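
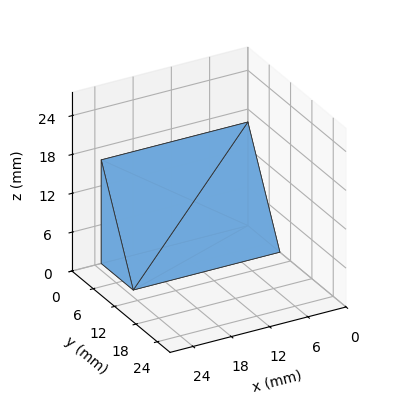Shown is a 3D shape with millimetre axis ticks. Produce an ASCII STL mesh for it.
Reading the render: the shape is a wedge (ramp): 23 × 9 mm base, rising to 16 mm along the y=0 edge and sloping linearly to z=0 at y=9 (dimensions read to the nearest mm from the axis ticks). For the STL, each face is triangulated and given an outward normal.

solid part
  facet normal 0.0000 0.0000 -1.0000
    outer loop
      vertex 23.0 9.0 0.0
      vertex 23.0 0.0 0.0
      vertex 0.0 0.0 0.0
    endloop
  endfacet
  facet normal 0.0000 0.0000 -1.0000
    outer loop
      vertex 0.0 9.0 0.0
      vertex 23.0 9.0 0.0
      vertex 0.0 0.0 0.0
    endloop
  endfacet
  facet normal 0.0000 -1.0000 0.0000
    outer loop
      vertex 0.0 0.0 0.0
      vertex 23.0 0.0 0.0
      vertex 23.0 0.0 16.0
    endloop
  endfacet
  facet normal 0.0000 -1.0000 0.0000
    outer loop
      vertex 0.0 0.0 0.0
      vertex 23.0 0.0 16.0
      vertex 0.0 0.0 16.0
    endloop
  endfacet
  facet normal 0.0000 0.8716 0.4903
    outer loop
      vertex 0.0 0.0 16.0
      vertex 23.0 0.0 16.0
      vertex 23.0 9.0 0.0
    endloop
  endfacet
  facet normal 0.0000 0.8716 0.4903
    outer loop
      vertex 0.0 0.0 16.0
      vertex 23.0 9.0 0.0
      vertex 0.0 9.0 0.0
    endloop
  endfacet
  facet normal -1.0000 0.0000 0.0000
    outer loop
      vertex 0.0 0.0 16.0
      vertex 0.0 9.0 0.0
      vertex 0.0 0.0 0.0
    endloop
  endfacet
  facet normal 1.0000 0.0000 0.0000
    outer loop
      vertex 23.0 0.0 0.0
      vertex 23.0 9.0 0.0
      vertex 23.0 0.0 16.0
    endloop
  endfacet
endsolid part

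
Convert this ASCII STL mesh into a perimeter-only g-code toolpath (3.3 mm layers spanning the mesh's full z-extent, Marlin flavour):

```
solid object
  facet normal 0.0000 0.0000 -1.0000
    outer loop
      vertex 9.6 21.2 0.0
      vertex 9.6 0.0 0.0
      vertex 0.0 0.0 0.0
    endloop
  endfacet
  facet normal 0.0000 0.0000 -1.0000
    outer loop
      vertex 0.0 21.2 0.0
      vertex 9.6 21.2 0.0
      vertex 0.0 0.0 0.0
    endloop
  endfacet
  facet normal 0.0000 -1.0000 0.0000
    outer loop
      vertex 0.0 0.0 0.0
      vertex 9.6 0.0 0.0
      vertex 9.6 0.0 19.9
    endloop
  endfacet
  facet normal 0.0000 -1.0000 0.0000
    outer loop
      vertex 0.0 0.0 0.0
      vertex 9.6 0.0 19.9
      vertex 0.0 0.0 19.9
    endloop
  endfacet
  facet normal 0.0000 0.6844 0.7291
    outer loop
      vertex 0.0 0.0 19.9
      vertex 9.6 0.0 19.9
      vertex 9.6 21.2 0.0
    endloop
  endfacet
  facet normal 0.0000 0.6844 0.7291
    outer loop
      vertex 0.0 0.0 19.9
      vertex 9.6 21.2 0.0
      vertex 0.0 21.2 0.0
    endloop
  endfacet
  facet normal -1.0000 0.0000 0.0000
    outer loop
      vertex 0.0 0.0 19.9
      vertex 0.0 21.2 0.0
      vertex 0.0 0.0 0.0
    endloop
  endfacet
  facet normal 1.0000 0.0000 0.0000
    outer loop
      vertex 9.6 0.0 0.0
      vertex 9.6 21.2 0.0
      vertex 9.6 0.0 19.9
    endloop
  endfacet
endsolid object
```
; perimeter-only toolpath
G21 ; units = mm
G90 ; absolute positioning
G28 ; home
; layer 1
G0 Z3.3
G0 X0.0 Y0.0
G1 X9.6 Y0.0
G1 X9.6 Y17.7
G1 X0.0 Y17.7
G1 X0.0 Y0.0
; layer 2
G0 Z6.6
G0 X0.0 Y0.0
G1 X9.6 Y0.0
G1 X9.6 Y14.1
G1 X0.0 Y14.1
G1 X0.0 Y0.0
; layer 3
G0 Z9.9
G0 X0.0 Y0.0
G1 X9.6 Y0.0
G1 X9.6 Y10.6
G1 X0.0 Y10.6
G1 X0.0 Y0.0
; layer 4
G0 Z13.3
G0 X0.0 Y0.0
G1 X9.6 Y0.0
G1 X9.6 Y7.1
G1 X0.0 Y7.1
G1 X0.0 Y0.0
; layer 5
G0 Z16.6
G0 X0.0 Y0.0
G1 X9.6 Y0.0
G1 X9.6 Y3.5
G1 X0.0 Y3.5
G1 X0.0 Y0.0
M2 ; end

The solid is a wedge (ramp): 9.6 × 21.2 mm base, rising to 19.9 mm along the y=0 edge and sloping linearly to z=0 at y=21.2. Slicing at Δz = 3.3 mm — 6 equal slices spanning the solid's height, so layer i sits at z = i·h/6 — gives 5 non-empty perimeters. Each is a 4-segment closed polygon; G0 lifts to the layer z and rapids to the start vertex, then G1 traces the edges. The cross-section shrinks linearly with z (the slice at the apex is degenerate and omitted).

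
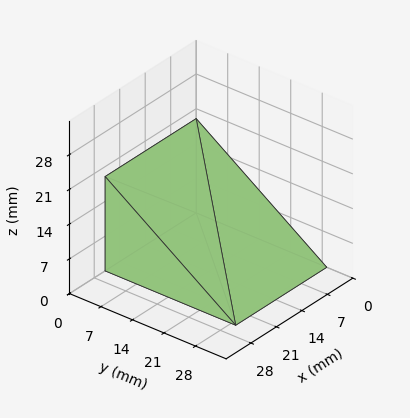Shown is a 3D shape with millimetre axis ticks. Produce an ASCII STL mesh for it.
Reading the render: the shape is a wedge (ramp): 25 × 29 mm base, rising to 19 mm along the y=0 edge and sloping linearly to z=0 at y=29 (dimensions read to the nearest mm from the axis ticks). For the STL, each face is triangulated and given an outward normal.

solid part
  facet normal 0.0000 0.0000 -1.0000
    outer loop
      vertex 25.000 29.000 0.000
      vertex 25.000 0.000 0.000
      vertex 0.000 0.000 0.000
    endloop
  endfacet
  facet normal 0.0000 0.0000 -1.0000
    outer loop
      vertex 0.000 29.000 0.000
      vertex 25.000 29.000 0.000
      vertex 0.000 0.000 0.000
    endloop
  endfacet
  facet normal 0.0000 -1.0000 0.0000
    outer loop
      vertex 0.000 0.000 0.000
      vertex 25.000 0.000 0.000
      vertex 25.000 0.000 19.000
    endloop
  endfacet
  facet normal 0.0000 -1.0000 0.0000
    outer loop
      vertex 0.000 0.000 0.000
      vertex 25.000 0.000 19.000
      vertex 0.000 0.000 19.000
    endloop
  endfacet
  facet normal 0.0000 0.5480 0.8365
    outer loop
      vertex 0.000 0.000 19.000
      vertex 25.000 0.000 19.000
      vertex 25.000 29.000 0.000
    endloop
  endfacet
  facet normal 0.0000 0.5480 0.8365
    outer loop
      vertex 0.000 0.000 19.000
      vertex 25.000 29.000 0.000
      vertex 0.000 29.000 0.000
    endloop
  endfacet
  facet normal -1.0000 0.0000 0.0000
    outer loop
      vertex 0.000 0.000 19.000
      vertex 0.000 29.000 0.000
      vertex 0.000 0.000 0.000
    endloop
  endfacet
  facet normal 1.0000 0.0000 0.0000
    outer loop
      vertex 25.000 0.000 0.000
      vertex 25.000 29.000 0.000
      vertex 25.000 0.000 19.000
    endloop
  endfacet
endsolid part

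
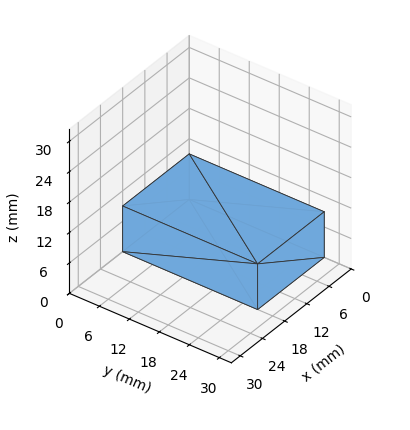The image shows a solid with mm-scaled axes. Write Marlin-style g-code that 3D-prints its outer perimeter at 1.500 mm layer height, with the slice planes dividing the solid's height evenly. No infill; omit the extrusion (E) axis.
Reading the render: the shape is a rectangular box, roughly 18 × 27 mm footprint and 9 mm tall (dimensions read to the nearest mm from the axis ticks). For the g-code, the solid's height is divided into equal slices at the stated Δz and each level perimeter traced with G1 moves after a G0 lift.

; perimeter-only toolpath
G21 ; units = mm
G90 ; absolute positioning
G28 ; home
; layer 1
G0 Z1.500
G0 X0.000 Y0.000
G1 X18.000 Y0.000
G1 X18.000 Y27.000
G1 X0.000 Y27.000
G1 X0.000 Y0.000
; layer 2
G0 Z3.000
G0 X0.000 Y0.000
G1 X18.000 Y0.000
G1 X18.000 Y27.000
G1 X0.000 Y27.000
G1 X0.000 Y0.000
; layer 3
G0 Z4.500
G0 X0.000 Y0.000
G1 X18.000 Y0.000
G1 X18.000 Y27.000
G1 X0.000 Y27.000
G1 X0.000 Y0.000
; layer 4
G0 Z6.000
G0 X0.000 Y0.000
G1 X18.000 Y0.000
G1 X18.000 Y27.000
G1 X0.000 Y27.000
G1 X0.000 Y0.000
; layer 5
G0 Z7.500
G0 X0.000 Y0.000
G1 X18.000 Y0.000
G1 X18.000 Y27.000
G1 X0.000 Y27.000
G1 X0.000 Y0.000
; layer 6
G0 Z9.000
G0 X0.000 Y0.000
G1 X18.000 Y0.000
G1 X18.000 Y27.000
G1 X0.000 Y27.000
G1 X0.000 Y0.000
M2 ; end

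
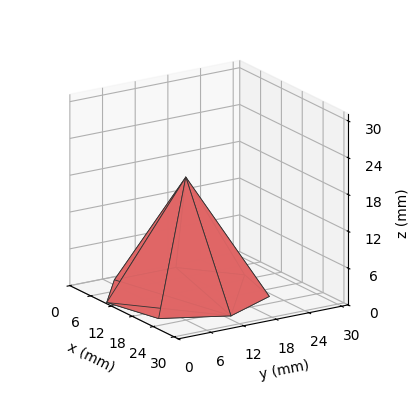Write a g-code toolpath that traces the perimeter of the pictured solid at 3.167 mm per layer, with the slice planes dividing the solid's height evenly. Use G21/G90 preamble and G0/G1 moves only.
Reading the render: the shape is a regular 7-sided pyramid, base circumscribed radius ≈ 13 mm, apex at z ≈ 19 mm (dimensions read to the nearest mm from the axis ticks). For the g-code, the solid's height is divided into equal slices at the stated Δz and each level perimeter traced with G1 moves after a G0 lift.

; perimeter-only toolpath
G21 ; units = mm
G90 ; absolute positioning
G28 ; home
; layer 1
G0 Z3.167
G0 X23.833 Y13.000
G1 X19.754 Y21.470
G1 X10.589 Y23.562
G1 X3.239 Y17.700
G1 X3.239 Y8.300
G1 X10.589 Y2.438
G1 X19.754 Y4.530
G1 X23.833 Y13.000
; layer 2
G0 Z6.333
G0 X21.667 Y13.000
G1 X18.403 Y19.776
G1 X11.071 Y21.449
G1 X5.191 Y16.760
G1 X5.191 Y9.240
G1 X11.071 Y4.551
G1 X18.403 Y6.224
G1 X21.667 Y13.000
; layer 3
G0 Z9.500
G0 X19.500 Y13.000
G1 X17.053 Y18.082
G1 X11.553 Y19.337
G1 X7.143 Y15.820
G1 X7.143 Y10.180
G1 X11.553 Y6.663
G1 X17.053 Y7.918
G1 X19.500 Y13.000
; layer 4
G0 Z12.667
G0 X17.333 Y13.000
G1 X15.702 Y16.388
G1 X12.036 Y17.225
G1 X9.096 Y14.880
G1 X9.096 Y11.120
G1 X12.036 Y8.775
G1 X15.702 Y9.612
G1 X17.333 Y13.000
; layer 5
G0 Z15.833
G0 X15.167 Y13.000
G1 X14.351 Y14.694
G1 X12.518 Y15.112
G1 X11.048 Y13.940
G1 X11.048 Y12.060
G1 X12.518 Y10.888
G1 X14.351 Y11.306
G1 X15.167 Y13.000
M2 ; end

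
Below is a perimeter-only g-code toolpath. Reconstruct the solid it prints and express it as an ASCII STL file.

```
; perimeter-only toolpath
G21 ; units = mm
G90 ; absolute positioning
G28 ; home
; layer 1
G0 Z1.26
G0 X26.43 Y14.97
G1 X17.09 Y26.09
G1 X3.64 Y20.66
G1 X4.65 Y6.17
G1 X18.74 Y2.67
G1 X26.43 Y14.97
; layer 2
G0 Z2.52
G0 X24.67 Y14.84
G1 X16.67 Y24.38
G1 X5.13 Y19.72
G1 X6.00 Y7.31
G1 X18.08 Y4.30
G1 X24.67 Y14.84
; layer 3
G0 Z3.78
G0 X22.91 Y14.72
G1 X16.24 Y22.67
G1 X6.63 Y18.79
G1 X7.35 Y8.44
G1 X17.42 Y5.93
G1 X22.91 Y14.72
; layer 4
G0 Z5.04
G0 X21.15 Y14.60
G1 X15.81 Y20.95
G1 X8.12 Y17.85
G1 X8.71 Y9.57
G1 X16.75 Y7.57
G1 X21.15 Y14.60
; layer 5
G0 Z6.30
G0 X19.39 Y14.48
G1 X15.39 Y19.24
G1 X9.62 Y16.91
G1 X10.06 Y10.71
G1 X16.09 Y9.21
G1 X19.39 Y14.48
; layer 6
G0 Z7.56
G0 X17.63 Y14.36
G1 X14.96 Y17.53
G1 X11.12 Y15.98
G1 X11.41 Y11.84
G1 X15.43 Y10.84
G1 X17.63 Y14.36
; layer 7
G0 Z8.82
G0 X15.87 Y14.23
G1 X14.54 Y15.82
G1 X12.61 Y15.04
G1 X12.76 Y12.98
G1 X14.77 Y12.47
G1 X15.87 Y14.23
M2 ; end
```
solid part
  facet normal 0.0000 0.0000 -1.0000
    outer loop
      vertex 2.14 21.59 0.00
      vertex 17.52 27.80 0.00
      vertex 28.19 15.09 0.00
    endloop
  endfacet
  facet normal 0.0000 0.0000 -1.0000
    outer loop
      vertex 3.30 5.04 0.00
      vertex 2.14 21.59 0.00
      vertex 28.19 15.09 0.00
    endloop
  endfacet
  facet normal 0.0000 0.0000 -1.0000
    outer loop
      vertex 19.40 1.03 0.00
      vertex 3.30 5.04 0.00
      vertex 28.19 15.09 0.00
    endloop
  endfacet
  facet normal 0.5070 0.4256 0.7495
    outer loop
      vertex 28.19 15.09 0.00
      vertex 17.52 27.80 0.00
      vertex 14.11 14.11 10.08
    endloop
  endfacet
  facet normal -0.2478 0.6137 0.7497
    outer loop
      vertex 17.52 27.80 0.00
      vertex 2.14 21.59 0.00
      vertex 14.11 14.11 10.08
    endloop
  endfacet
  facet normal -0.6602 -0.0463 0.7497
    outer loop
      vertex 2.14 21.59 0.00
      vertex 3.30 5.04 0.00
      vertex 14.11 14.11 10.08
    endloop
  endfacet
  facet normal -0.1600 -0.6423 0.7495
    outer loop
      vertex 3.30 5.04 0.00
      vertex 19.40 1.03 0.00
      vertex 14.11 14.11 10.08
    endloop
  endfacet
  facet normal 0.5611 -0.3508 0.7497
    outer loop
      vertex 19.40 1.03 0.00
      vertex 28.19 15.09 0.00
      vertex 14.11 14.11 10.08
    endloop
  endfacet
endsolid part

The G0 Z moves step by Δz≈1.26 mm. The G1 loops shrink linearly with z, so the solid tapers from its base footprint up to z≈10.1. Closing with a flat bottom cap and the tapered top and triangulating gives 8 facets — a regular 5-sided pyramid, base circumscribed radius ≈ 14.1 mm, apex at z ≈ 10.1 mm.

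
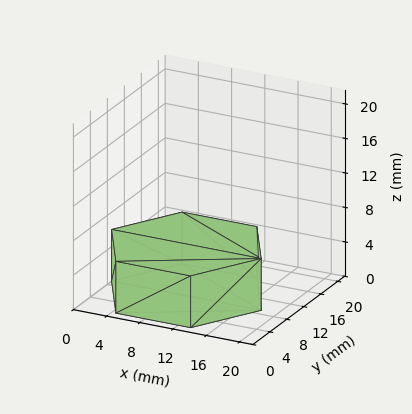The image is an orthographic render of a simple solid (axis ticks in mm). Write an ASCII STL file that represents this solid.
Reading the render: the shape is a regular 6-sided prism (a cylinder approximated with 6 flat sides), circumscribed radius ≈ 9 mm, height ≈ 6 mm (dimensions read to the nearest mm from the axis ticks). For the STL, each face is triangulated and given an outward normal.

solid part
  facet normal 0.0000 0.0000 -1.0000
    outer loop
      vertex 4.500 16.794 0.000
      vertex 13.500 16.794 0.000
      vertex 18.000 9.000 0.000
    endloop
  endfacet
  facet normal 0.0000 0.0000 -1.0000
    outer loop
      vertex 0.000 9.000 0.000
      vertex 4.500 16.794 0.000
      vertex 18.000 9.000 0.000
    endloop
  endfacet
  facet normal 0.0000 0.0000 -1.0000
    outer loop
      vertex 4.500 1.206 0.000
      vertex 0.000 9.000 0.000
      vertex 18.000 9.000 0.000
    endloop
  endfacet
  facet normal 0.0000 0.0000 -1.0000
    outer loop
      vertex 13.500 1.206 0.000
      vertex 4.500 1.206 0.000
      vertex 18.000 9.000 0.000
    endloop
  endfacet
  facet normal 0.0000 0.0000 1.0000
    outer loop
      vertex 18.000 9.000 6.000
      vertex 13.500 16.794 6.000
      vertex 4.500 16.794 6.000
    endloop
  endfacet
  facet normal 0.0000 0.0000 1.0000
    outer loop
      vertex 18.000 9.000 6.000
      vertex 4.500 16.794 6.000
      vertex 0.000 9.000 6.000
    endloop
  endfacet
  facet normal 0.0000 0.0000 1.0000
    outer loop
      vertex 18.000 9.000 6.000
      vertex 0.000 9.000 6.000
      vertex 4.500 1.206 6.000
    endloop
  endfacet
  facet normal 0.0000 0.0000 1.0000
    outer loop
      vertex 18.000 9.000 6.000
      vertex 4.500 1.206 6.000
      vertex 13.500 1.206 6.000
    endloop
  endfacet
  facet normal 0.8660 0.5000 0.0000
    outer loop
      vertex 18.000 9.000 0.000
      vertex 13.500 16.794 0.000
      vertex 13.500 16.794 6.000
    endloop
  endfacet
  facet normal 0.8660 0.5000 0.0000
    outer loop
      vertex 18.000 9.000 0.000
      vertex 13.500 16.794 6.000
      vertex 18.000 9.000 6.000
    endloop
  endfacet
  facet normal 0.0000 1.0000 0.0000
    outer loop
      vertex 13.500 16.794 0.000
      vertex 4.500 16.794 0.000
      vertex 4.500 16.794 6.000
    endloop
  endfacet
  facet normal 0.0000 1.0000 0.0000
    outer loop
      vertex 13.500 16.794 0.000
      vertex 4.500 16.794 6.000
      vertex 13.500 16.794 6.000
    endloop
  endfacet
  facet normal -0.8660 0.5000 0.0000
    outer loop
      vertex 4.500 16.794 0.000
      vertex 0.000 9.000 0.000
      vertex 0.000 9.000 6.000
    endloop
  endfacet
  facet normal -0.8660 0.5000 0.0000
    outer loop
      vertex 4.500 16.794 0.000
      vertex 0.000 9.000 6.000
      vertex 4.500 16.794 6.000
    endloop
  endfacet
  facet normal -0.8660 -0.5000 0.0000
    outer loop
      vertex 0.000 9.000 0.000
      vertex 4.500 1.206 0.000
      vertex 4.500 1.206 6.000
    endloop
  endfacet
  facet normal -0.8660 -0.5000 0.0000
    outer loop
      vertex 0.000 9.000 0.000
      vertex 4.500 1.206 6.000
      vertex 0.000 9.000 6.000
    endloop
  endfacet
  facet normal 0.0000 -1.0000 0.0000
    outer loop
      vertex 4.500 1.206 0.000
      vertex 13.500 1.206 0.000
      vertex 13.500 1.206 6.000
    endloop
  endfacet
  facet normal 0.0000 -1.0000 0.0000
    outer loop
      vertex 4.500 1.206 0.000
      vertex 13.500 1.206 6.000
      vertex 4.500 1.206 6.000
    endloop
  endfacet
  facet normal 0.8660 -0.5000 0.0000
    outer loop
      vertex 13.500 1.206 0.000
      vertex 18.000 9.000 0.000
      vertex 18.000 9.000 6.000
    endloop
  endfacet
  facet normal 0.8660 -0.5000 0.0000
    outer loop
      vertex 13.500 1.206 0.000
      vertex 18.000 9.000 6.000
      vertex 13.500 1.206 6.000
    endloop
  endfacet
endsolid part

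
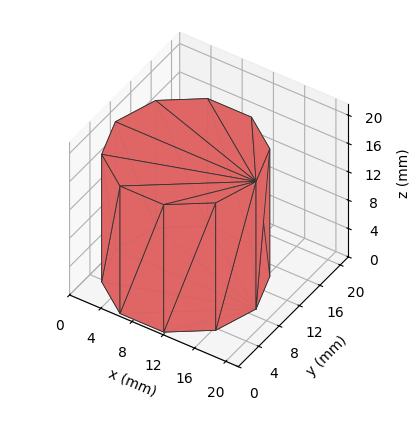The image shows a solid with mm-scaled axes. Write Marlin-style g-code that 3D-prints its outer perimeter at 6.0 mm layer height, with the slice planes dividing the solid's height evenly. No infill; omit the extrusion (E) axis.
Reading the render: the shape is a regular 10-sided prism (a cylinder approximated with 10 flat sides), circumscribed radius ≈ 9 mm, height ≈ 18 mm (dimensions read to the nearest mm from the axis ticks). For the g-code, the solid's height is divided into equal slices at the stated Δz and each level perimeter traced with G1 moves after a G0 lift.

; perimeter-only toolpath
G21 ; units = mm
G90 ; absolute positioning
G28 ; home
; layer 1
G0 Z6.0
G0 X18.0 Y9.0
G1 X16.3 Y14.3
G1 X11.8 Y17.6
G1 X6.2 Y17.6
G1 X1.7 Y14.3
G1 X0.0 Y9.0
G1 X1.7 Y3.7
G1 X6.2 Y0.4
G1 X11.8 Y0.4
G1 X16.3 Y3.7
G1 X18.0 Y9.0
; layer 2
G0 Z12.0
G0 X18.0 Y9.0
G1 X16.3 Y14.3
G1 X11.8 Y17.6
G1 X6.2 Y17.6
G1 X1.7 Y14.3
G1 X0.0 Y9.0
G1 X1.7 Y3.7
G1 X6.2 Y0.4
G1 X11.8 Y0.4
G1 X16.3 Y3.7
G1 X18.0 Y9.0
; layer 3
G0 Z18.0
G0 X18.0 Y9.0
G1 X16.3 Y14.3
G1 X11.8 Y17.6
G1 X6.2 Y17.6
G1 X1.7 Y14.3
G1 X0.0 Y9.0
G1 X1.7 Y3.7
G1 X6.2 Y0.4
G1 X11.8 Y0.4
G1 X16.3 Y3.7
G1 X18.0 Y9.0
M2 ; end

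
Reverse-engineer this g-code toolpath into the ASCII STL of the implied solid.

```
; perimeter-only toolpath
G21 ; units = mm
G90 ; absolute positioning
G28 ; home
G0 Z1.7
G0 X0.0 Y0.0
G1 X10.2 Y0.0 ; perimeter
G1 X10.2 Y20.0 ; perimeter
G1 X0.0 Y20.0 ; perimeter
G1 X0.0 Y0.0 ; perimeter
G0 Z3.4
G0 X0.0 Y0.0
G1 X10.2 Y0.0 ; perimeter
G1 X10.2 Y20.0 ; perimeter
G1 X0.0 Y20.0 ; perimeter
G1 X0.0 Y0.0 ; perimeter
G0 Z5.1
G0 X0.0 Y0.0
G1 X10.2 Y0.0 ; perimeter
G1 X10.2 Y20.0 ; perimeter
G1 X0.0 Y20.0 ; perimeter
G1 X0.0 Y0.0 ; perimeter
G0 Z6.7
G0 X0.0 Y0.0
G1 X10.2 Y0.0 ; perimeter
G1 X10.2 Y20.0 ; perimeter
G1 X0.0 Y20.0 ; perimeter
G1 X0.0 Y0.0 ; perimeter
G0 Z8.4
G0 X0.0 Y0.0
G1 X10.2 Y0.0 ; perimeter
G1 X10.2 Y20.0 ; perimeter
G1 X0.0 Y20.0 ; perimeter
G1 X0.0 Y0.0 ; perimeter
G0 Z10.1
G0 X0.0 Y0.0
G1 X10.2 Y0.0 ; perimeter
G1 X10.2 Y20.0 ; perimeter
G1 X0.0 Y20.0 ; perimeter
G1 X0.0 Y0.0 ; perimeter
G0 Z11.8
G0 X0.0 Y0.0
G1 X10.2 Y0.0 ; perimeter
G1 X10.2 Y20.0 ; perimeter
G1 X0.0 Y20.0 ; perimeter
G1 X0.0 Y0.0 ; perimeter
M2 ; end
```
solid part
  facet normal 0.0000 0.0000 -1.0000
    outer loop
      vertex 10.2 20.0 0.0
      vertex 10.2 0.0 0.0
      vertex 0.0 0.0 0.0
    endloop
  endfacet
  facet normal 0.0000 0.0000 -1.0000
    outer loop
      vertex 0.0 20.0 0.0
      vertex 10.2 20.0 0.0
      vertex 0.0 0.0 0.0
    endloop
  endfacet
  facet normal 0.0000 0.0000 1.0000
    outer loop
      vertex 0.0 0.0 11.8
      vertex 10.2 0.0 11.8
      vertex 10.2 20.0 11.8
    endloop
  endfacet
  facet normal 0.0000 0.0000 1.0000
    outer loop
      vertex 0.0 0.0 11.8
      vertex 10.2 20.0 11.8
      vertex 0.0 20.0 11.8
    endloop
  endfacet
  facet normal 0.0000 -1.0000 0.0000
    outer loop
      vertex 0.0 0.0 0.0
      vertex 10.2 0.0 0.0
      vertex 10.2 0.0 11.8
    endloop
  endfacet
  facet normal 0.0000 -1.0000 0.0000
    outer loop
      vertex 0.0 0.0 0.0
      vertex 10.2 0.0 11.8
      vertex 0.0 0.0 11.8
    endloop
  endfacet
  facet normal 0.0000 1.0000 0.0000
    outer loop
      vertex 10.2 20.0 11.8
      vertex 10.2 20.0 0.0
      vertex 0.0 20.0 0.0
    endloop
  endfacet
  facet normal 0.0000 1.0000 0.0000
    outer loop
      vertex 0.0 20.0 11.8
      vertex 10.2 20.0 11.8
      vertex 0.0 20.0 0.0
    endloop
  endfacet
  facet normal -1.0000 0.0000 0.0000
    outer loop
      vertex 0.0 20.0 11.8
      vertex 0.0 20.0 0.0
      vertex 0.0 0.0 0.0
    endloop
  endfacet
  facet normal -1.0000 0.0000 0.0000
    outer loop
      vertex 0.0 0.0 11.8
      vertex 0.0 20.0 11.8
      vertex 0.0 0.0 0.0
    endloop
  endfacet
  facet normal 1.0000 0.0000 0.0000
    outer loop
      vertex 10.2 0.0 0.0
      vertex 10.2 20.0 0.0
      vertex 10.2 20.0 11.8
    endloop
  endfacet
  facet normal 1.0000 0.0000 0.0000
    outer loop
      vertex 10.2 0.0 0.0
      vertex 10.2 20.0 11.8
      vertex 10.2 0.0 11.8
    endloop
  endfacet
endsolid part

The G0 Z moves step by Δz≈1.7 mm. Every layer's G1 loop is the same polygon, so the solid is a straight extrusion of it from z=0 to z≈11.8. Closing with flat bottom and top caps and triangulating gives 12 facets — a rectangular box, roughly 10.2 × 20 mm footprint and 11.8 mm tall.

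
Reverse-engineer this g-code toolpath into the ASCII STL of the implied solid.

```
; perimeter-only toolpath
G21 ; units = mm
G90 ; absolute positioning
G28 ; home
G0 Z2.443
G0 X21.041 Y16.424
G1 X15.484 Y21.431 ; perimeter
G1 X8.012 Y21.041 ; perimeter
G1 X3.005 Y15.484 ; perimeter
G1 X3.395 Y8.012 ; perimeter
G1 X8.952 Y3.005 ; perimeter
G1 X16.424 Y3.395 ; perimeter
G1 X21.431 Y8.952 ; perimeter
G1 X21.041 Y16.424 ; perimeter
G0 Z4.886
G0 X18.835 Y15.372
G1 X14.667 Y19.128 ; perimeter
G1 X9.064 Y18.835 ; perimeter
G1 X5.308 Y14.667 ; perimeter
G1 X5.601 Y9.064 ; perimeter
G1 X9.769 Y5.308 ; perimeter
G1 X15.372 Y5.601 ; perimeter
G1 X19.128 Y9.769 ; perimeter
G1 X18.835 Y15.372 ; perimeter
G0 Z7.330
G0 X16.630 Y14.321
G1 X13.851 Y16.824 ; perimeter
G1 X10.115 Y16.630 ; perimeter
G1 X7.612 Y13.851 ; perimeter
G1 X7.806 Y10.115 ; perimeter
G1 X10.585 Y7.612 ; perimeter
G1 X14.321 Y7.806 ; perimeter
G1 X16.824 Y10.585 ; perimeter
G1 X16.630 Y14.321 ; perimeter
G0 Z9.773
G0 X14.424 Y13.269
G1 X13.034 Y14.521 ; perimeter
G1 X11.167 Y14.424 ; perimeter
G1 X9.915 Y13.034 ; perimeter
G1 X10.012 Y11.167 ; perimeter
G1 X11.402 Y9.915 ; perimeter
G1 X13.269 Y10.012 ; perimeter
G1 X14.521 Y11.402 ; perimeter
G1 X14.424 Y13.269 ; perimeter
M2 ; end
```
solid part
  facet normal 0.0000 0.0000 -1.0000
    outer loop
      vertex 6.961 23.247 0.000
      vertex 16.300 23.734 0.000
      vertex 23.247 17.475 0.000
    endloop
  endfacet
  facet normal 0.0000 0.0000 -1.0000
    outer loop
      vertex 0.702 16.300 0.000
      vertex 6.961 23.247 0.000
      vertex 23.247 17.475 0.000
    endloop
  endfacet
  facet normal 0.0000 0.0000 -1.0000
    outer loop
      vertex 1.189 6.961 0.000
      vertex 0.702 16.300 0.000
      vertex 23.247 17.475 0.000
    endloop
  endfacet
  facet normal 0.0000 0.0000 -1.0000
    outer loop
      vertex 8.136 0.702 0.000
      vertex 1.189 6.961 0.000
      vertex 23.247 17.475 0.000
    endloop
  endfacet
  facet normal 0.0000 0.0000 -1.0000
    outer loop
      vertex 17.475 1.189 0.000
      vertex 8.136 0.702 0.000
      vertex 23.247 17.475 0.000
    endloop
  endfacet
  facet normal 0.0000 0.0000 -1.0000
    outer loop
      vertex 23.734 8.136 0.000
      vertex 17.475 1.189 0.000
      vertex 23.247 17.475 0.000
    endloop
  endfacet
  facet normal 0.4916 0.5457 0.6787
    outer loop
      vertex 23.247 17.475 0.000
      vertex 16.300 23.734 0.000
      vertex 12.218 12.218 12.216
    endloop
  endfacet
  facet normal -0.0382 0.7335 0.6787
    outer loop
      vertex 16.300 23.734 0.000
      vertex 6.961 23.247 0.000
      vertex 12.218 12.218 12.216
    endloop
  endfacet
  facet normal -0.5457 0.4916 0.6787
    outer loop
      vertex 6.961 23.247 0.000
      vertex 0.702 16.300 0.000
      vertex 12.218 12.218 12.216
    endloop
  endfacet
  facet normal -0.7335 -0.0382 0.6787
    outer loop
      vertex 0.702 16.300 0.000
      vertex 1.189 6.961 0.000
      vertex 12.218 12.218 12.216
    endloop
  endfacet
  facet normal -0.4916 -0.5457 0.6787
    outer loop
      vertex 1.189 6.961 0.000
      vertex 8.136 0.702 0.000
      vertex 12.218 12.218 12.216
    endloop
  endfacet
  facet normal 0.0382 -0.7335 0.6787
    outer loop
      vertex 8.136 0.702 0.000
      vertex 17.475 1.189 0.000
      vertex 12.218 12.218 12.216
    endloop
  endfacet
  facet normal 0.5457 -0.4916 0.6787
    outer loop
      vertex 17.475 1.189 0.000
      vertex 23.734 8.136 0.000
      vertex 12.218 12.218 12.216
    endloop
  endfacet
  facet normal 0.7335 0.0382 0.6787
    outer loop
      vertex 23.734 8.136 0.000
      vertex 23.247 17.475 0.000
      vertex 12.218 12.218 12.216
    endloop
  endfacet
endsolid part

The G0 Z moves step by Δz≈2.443 mm. The G1 loops shrink linearly with z, so the solid tapers from its base footprint up to z≈12.2. Closing with a flat bottom cap and the tapered top and triangulating gives 14 facets — a regular 8-sided pyramid, base circumscribed radius ≈ 12.2 mm, apex at z ≈ 12.2 mm.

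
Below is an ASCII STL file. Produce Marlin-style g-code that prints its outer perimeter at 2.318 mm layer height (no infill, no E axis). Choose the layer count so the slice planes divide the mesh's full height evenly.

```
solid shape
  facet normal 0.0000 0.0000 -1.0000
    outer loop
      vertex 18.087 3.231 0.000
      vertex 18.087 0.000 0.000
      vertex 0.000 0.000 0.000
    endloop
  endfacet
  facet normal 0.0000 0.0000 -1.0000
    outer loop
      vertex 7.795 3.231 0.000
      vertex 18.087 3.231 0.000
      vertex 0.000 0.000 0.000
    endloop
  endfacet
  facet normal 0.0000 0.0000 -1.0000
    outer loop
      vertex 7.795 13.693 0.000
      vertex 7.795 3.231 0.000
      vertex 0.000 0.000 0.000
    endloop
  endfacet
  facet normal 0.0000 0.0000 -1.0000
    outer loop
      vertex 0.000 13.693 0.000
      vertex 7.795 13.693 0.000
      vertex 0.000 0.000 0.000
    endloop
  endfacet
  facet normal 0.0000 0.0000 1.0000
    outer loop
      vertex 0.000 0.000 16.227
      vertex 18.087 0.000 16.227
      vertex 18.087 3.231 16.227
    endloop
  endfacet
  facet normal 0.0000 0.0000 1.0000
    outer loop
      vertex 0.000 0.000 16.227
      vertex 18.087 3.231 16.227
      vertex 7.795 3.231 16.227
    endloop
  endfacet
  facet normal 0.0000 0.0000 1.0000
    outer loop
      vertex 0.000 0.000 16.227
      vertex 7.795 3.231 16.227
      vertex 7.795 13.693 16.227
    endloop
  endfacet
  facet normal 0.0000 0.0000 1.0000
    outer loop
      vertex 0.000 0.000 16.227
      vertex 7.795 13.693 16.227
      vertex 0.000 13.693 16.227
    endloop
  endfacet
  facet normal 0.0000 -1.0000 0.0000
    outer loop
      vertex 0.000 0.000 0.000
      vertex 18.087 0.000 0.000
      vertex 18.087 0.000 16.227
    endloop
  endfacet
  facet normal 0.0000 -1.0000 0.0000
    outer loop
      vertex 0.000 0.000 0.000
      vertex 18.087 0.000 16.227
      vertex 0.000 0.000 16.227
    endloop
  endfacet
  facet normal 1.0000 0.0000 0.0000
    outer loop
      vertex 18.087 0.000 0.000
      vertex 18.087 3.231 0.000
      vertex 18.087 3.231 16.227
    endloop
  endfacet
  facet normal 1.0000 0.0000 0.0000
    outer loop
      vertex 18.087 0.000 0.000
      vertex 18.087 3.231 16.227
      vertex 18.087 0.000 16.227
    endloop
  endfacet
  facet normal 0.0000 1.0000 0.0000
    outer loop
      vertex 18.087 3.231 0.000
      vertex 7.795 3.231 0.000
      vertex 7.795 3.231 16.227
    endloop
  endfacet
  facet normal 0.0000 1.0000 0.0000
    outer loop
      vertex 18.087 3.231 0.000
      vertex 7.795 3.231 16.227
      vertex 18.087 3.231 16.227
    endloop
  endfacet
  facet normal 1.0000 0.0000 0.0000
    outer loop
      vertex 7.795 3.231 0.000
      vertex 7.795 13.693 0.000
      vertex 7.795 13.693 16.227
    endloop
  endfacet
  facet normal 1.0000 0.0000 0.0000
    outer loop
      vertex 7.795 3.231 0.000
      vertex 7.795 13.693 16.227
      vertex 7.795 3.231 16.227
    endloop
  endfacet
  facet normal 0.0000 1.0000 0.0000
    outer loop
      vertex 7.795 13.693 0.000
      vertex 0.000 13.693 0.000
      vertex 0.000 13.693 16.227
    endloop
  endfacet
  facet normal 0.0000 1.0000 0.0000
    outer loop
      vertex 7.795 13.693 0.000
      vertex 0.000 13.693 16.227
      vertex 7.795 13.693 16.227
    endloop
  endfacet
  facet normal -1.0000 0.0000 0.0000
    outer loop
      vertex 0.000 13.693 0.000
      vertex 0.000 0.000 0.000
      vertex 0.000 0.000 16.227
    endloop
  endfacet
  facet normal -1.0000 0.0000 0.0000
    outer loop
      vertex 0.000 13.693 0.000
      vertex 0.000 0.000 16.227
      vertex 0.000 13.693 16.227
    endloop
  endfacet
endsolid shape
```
; perimeter-only toolpath
G21 ; units = mm
G90 ; absolute positioning
G28 ; home
; layer 1
G0 Z2.318
G0 X0.000 Y0.000
G1 X18.087 Y0.000
G1 X18.087 Y3.231
G1 X7.795 Y3.231
G1 X7.795 Y13.693
G1 X0.000 Y13.693
G1 X0.000 Y0.000
; layer 2
G0 Z4.636
G0 X0.000 Y0.000
G1 X18.087 Y0.000
G1 X18.087 Y3.231
G1 X7.795 Y3.231
G1 X7.795 Y13.693
G1 X0.000 Y13.693
G1 X0.000 Y0.000
; layer 3
G0 Z6.954
G0 X0.000 Y0.000
G1 X18.087 Y0.000
G1 X18.087 Y3.231
G1 X7.795 Y3.231
G1 X7.795 Y13.693
G1 X0.000 Y13.693
G1 X0.000 Y0.000
; layer 4
G0 Z9.273
G0 X0.000 Y0.000
G1 X18.087 Y0.000
G1 X18.087 Y3.231
G1 X7.795 Y3.231
G1 X7.795 Y13.693
G1 X0.000 Y13.693
G1 X0.000 Y0.000
; layer 5
G0 Z11.591
G0 X0.000 Y0.000
G1 X18.087 Y0.000
G1 X18.087 Y3.231
G1 X7.795 Y3.231
G1 X7.795 Y13.693
G1 X0.000 Y13.693
G1 X0.000 Y0.000
; layer 6
G0 Z13.909
G0 X0.000 Y0.000
G1 X18.087 Y0.000
G1 X18.087 Y3.231
G1 X7.795 Y3.231
G1 X7.795 Y13.693
G1 X0.000 Y13.693
G1 X0.000 Y0.000
; layer 7
G0 Z16.227
G0 X0.000 Y0.000
G1 X18.087 Y0.000
G1 X18.087 Y3.231
G1 X7.795 Y3.231
G1 X7.795 Y13.693
G1 X0.000 Y13.693
G1 X0.000 Y0.000
M2 ; end

The solid is an L-shaped prism: outer 18.1 × 13.7 mm, arm thicknesses ≈ 3.23 mm (horizontal) and 7.79 mm (vertical), extruded 16.2 mm in z. Slicing at Δz = 2.318 mm — 7 equal slices spanning the solid's height, so layer i sits at z = i·h/7 — gives 7 non-empty perimeters. Each is a 6-segment closed polygon; G0 lifts to the layer z and rapids to the start vertex, then G1 traces the edges.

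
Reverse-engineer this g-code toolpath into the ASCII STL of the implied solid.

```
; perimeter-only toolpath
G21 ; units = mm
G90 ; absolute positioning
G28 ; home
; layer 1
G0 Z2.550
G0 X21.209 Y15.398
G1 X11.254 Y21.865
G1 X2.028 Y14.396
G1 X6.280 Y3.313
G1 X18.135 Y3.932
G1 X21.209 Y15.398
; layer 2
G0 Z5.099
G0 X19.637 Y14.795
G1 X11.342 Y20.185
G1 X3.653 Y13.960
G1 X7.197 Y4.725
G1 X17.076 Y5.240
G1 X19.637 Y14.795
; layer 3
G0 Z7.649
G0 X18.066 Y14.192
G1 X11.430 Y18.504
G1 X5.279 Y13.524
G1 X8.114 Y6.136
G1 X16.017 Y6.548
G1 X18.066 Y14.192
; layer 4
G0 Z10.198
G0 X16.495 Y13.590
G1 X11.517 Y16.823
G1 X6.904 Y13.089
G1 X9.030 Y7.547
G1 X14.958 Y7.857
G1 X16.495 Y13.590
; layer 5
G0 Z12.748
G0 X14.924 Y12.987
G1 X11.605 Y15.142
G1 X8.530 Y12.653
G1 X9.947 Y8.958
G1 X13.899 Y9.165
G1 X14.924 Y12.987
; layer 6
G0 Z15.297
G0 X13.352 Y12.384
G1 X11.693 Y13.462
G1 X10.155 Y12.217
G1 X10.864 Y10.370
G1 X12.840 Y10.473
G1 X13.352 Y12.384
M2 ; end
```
solid part
  facet normal 0.0000 0.0000 -1.0000
    outer loop
      vertex 0.402 14.832 0.000
      vertex 11.166 23.546 0.000
      vertex 22.780 16.001 0.000
    endloop
  endfacet
  facet normal 0.0000 0.0000 -1.0000
    outer loop
      vertex 5.363 1.902 0.000
      vertex 0.402 14.832 0.000
      vertex 22.780 16.001 0.000
    endloop
  endfacet
  facet normal 0.0000 0.0000 -1.0000
    outer loop
      vertex 19.194 2.624 0.000
      vertex 5.363 1.902 0.000
      vertex 22.780 16.001 0.000
    endloop
  endfacet
  facet normal 0.4805 0.7397 0.4711
    outer loop
      vertex 22.780 16.001 0.000
      vertex 11.166 23.546 0.000
      vertex 11.781 11.781 17.847
    endloop
  endfacet
  facet normal -0.5550 0.6856 0.4711
    outer loop
      vertex 11.166 23.546 0.000
      vertex 0.402 14.832 0.000
      vertex 11.781 11.781 17.847
    endloop
  endfacet
  facet normal -0.8236 -0.3160 0.4711
    outer loop
      vertex 0.402 14.832 0.000
      vertex 5.363 1.902 0.000
      vertex 11.781 11.781 17.847
    endloop
  endfacet
  facet normal 0.0460 -0.8809 0.4711
    outer loop
      vertex 5.363 1.902 0.000
      vertex 19.194 2.624 0.000
      vertex 11.781 11.781 17.847
    endloop
  endfacet
  facet normal 0.8520 -0.2284 0.4711
    outer loop
      vertex 19.194 2.624 0.000
      vertex 22.780 16.001 0.000
      vertex 11.781 11.781 17.847
    endloop
  endfacet
endsolid part

The G0 Z moves step by Δz≈2.550 mm. The G1 loops shrink linearly with z, so the solid tapers from its base footprint up to z≈17.8. Closing with a flat bottom cap and the tapered top and triangulating gives 8 facets — a regular 5-sided pyramid, base circumscribed radius ≈ 11.8 mm, apex at z ≈ 17.8 mm.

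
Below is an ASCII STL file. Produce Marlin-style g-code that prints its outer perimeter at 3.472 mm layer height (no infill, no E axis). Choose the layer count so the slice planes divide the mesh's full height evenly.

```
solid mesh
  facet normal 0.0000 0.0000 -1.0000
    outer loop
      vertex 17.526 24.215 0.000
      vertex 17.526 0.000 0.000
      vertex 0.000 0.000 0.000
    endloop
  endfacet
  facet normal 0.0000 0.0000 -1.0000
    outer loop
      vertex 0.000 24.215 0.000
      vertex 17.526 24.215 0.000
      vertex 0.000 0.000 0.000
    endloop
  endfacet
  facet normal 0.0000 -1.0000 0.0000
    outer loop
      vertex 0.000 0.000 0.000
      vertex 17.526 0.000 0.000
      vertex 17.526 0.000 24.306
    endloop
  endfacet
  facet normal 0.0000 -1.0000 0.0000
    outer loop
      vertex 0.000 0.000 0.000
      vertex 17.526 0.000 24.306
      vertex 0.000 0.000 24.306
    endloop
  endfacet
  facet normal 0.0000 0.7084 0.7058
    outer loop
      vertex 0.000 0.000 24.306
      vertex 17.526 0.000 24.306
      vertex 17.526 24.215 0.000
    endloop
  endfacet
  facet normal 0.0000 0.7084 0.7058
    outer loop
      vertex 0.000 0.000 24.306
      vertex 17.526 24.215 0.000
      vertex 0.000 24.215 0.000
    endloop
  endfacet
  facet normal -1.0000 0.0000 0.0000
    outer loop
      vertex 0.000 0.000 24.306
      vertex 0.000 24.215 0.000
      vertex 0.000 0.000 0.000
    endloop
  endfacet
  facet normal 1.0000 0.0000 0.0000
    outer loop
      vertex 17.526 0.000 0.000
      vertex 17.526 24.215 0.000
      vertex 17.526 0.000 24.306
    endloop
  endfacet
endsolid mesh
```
; perimeter-only toolpath
G21 ; units = mm
G90 ; absolute positioning
G28 ; home
; layer 1
G0 Z3.472
G0 X0.000 Y0.000
G1 X17.526 Y0.000
G1 X17.526 Y20.756
G1 X0.000 Y20.756
G1 X0.000 Y0.000
; layer 2
G0 Z6.945
G0 X0.000 Y0.000
G1 X17.526 Y0.000
G1 X17.526 Y17.296
G1 X0.000 Y17.296
G1 X0.000 Y0.000
; layer 3
G0 Z10.417
G0 X0.000 Y0.000
G1 X17.526 Y0.000
G1 X17.526 Y13.837
G1 X0.000 Y13.837
G1 X0.000 Y0.000
; layer 4
G0 Z13.889
G0 X0.000 Y0.000
G1 X17.526 Y0.000
G1 X17.526 Y10.378
G1 X0.000 Y10.378
G1 X0.000 Y0.000
; layer 5
G0 Z17.361
G0 X0.000 Y0.000
G1 X17.526 Y0.000
G1 X17.526 Y6.919
G1 X0.000 Y6.919
G1 X0.000 Y0.000
; layer 6
G0 Z20.834
G0 X0.000 Y0.000
G1 X17.526 Y0.000
G1 X17.526 Y3.459
G1 X0.000 Y3.459
G1 X0.000 Y0.000
M2 ; end

The solid is a wedge (ramp): 17.5 × 24.2 mm base, rising to 24.3 mm along the y=0 edge and sloping linearly to z=0 at y=24.2. Slicing at Δz = 3.472 mm — 7 equal slices spanning the solid's height, so layer i sits at z = i·h/7 — gives 6 non-empty perimeters. Each is a 4-segment closed polygon; G0 lifts to the layer z and rapids to the start vertex, then G1 traces the edges. The cross-section shrinks linearly with z (the slice at the apex is degenerate and omitted).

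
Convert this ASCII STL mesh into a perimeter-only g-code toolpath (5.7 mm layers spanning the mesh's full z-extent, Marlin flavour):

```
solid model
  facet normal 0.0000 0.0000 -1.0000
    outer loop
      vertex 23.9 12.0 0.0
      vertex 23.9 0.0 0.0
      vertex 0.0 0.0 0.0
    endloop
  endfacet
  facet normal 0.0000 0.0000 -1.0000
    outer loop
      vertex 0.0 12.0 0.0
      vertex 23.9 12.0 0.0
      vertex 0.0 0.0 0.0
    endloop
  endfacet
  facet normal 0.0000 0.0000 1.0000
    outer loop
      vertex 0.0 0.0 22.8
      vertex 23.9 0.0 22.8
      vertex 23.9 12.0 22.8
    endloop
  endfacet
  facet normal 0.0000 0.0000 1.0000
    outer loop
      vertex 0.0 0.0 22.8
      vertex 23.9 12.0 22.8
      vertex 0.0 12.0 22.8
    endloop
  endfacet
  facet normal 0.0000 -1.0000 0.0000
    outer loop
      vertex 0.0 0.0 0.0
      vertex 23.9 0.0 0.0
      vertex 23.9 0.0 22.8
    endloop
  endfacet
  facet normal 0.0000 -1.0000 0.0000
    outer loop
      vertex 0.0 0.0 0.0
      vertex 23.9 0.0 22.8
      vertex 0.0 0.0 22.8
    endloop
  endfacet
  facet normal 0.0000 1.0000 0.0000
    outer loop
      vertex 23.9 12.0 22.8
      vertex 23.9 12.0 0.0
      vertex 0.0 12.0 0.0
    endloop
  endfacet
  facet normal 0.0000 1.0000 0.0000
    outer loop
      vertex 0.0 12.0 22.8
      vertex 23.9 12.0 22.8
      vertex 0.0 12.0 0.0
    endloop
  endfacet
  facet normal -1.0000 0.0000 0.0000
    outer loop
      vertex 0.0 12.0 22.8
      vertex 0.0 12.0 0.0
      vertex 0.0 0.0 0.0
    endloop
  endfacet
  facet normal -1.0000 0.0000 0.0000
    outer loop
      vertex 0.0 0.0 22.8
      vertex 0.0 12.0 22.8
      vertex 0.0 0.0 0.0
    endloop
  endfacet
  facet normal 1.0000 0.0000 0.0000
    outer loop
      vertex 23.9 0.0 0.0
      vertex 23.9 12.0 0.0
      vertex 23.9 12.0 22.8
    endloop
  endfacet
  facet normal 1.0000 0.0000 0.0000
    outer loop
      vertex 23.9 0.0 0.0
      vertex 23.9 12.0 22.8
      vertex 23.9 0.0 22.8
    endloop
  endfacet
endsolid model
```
; perimeter-only toolpath
G21 ; units = mm
G90 ; absolute positioning
G28 ; home
; layer 1
G0 Z5.7
G0 X0.0 Y0.0
G1 X23.9 Y0.0
G1 X23.9 Y12.0
G1 X0.0 Y12.0
G1 X0.0 Y0.0
; layer 2
G0 Z11.4
G0 X0.0 Y0.0
G1 X23.9 Y0.0
G1 X23.9 Y12.0
G1 X0.0 Y12.0
G1 X0.0 Y0.0
; layer 3
G0 Z17.1
G0 X0.0 Y0.0
G1 X23.9 Y0.0
G1 X23.9 Y12.0
G1 X0.0 Y12.0
G1 X0.0 Y0.0
; layer 4
G0 Z22.8
G0 X0.0 Y0.0
G1 X23.9 Y0.0
G1 X23.9 Y12.0
G1 X0.0 Y12.0
G1 X0.0 Y0.0
M2 ; end

The solid is a rectangular box, roughly 23.9 × 12 mm footprint and 22.8 mm tall. Slicing at Δz = 5.7 mm — 4 equal slices spanning the solid's height, so layer i sits at z = i·h/4 — gives 4 non-empty perimeters. Each is a 4-segment closed polygon; G0 lifts to the layer z and rapids to the start vertex, then G1 traces the edges.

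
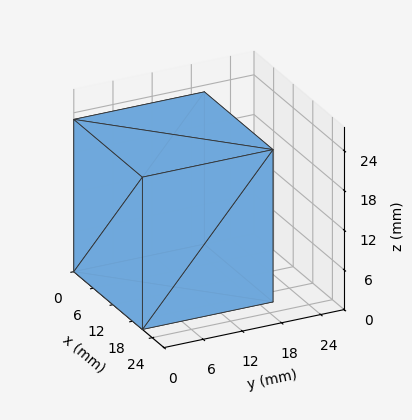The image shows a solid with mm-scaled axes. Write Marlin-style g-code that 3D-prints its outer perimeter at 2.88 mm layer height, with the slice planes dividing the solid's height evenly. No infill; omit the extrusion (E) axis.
Reading the render: the shape is a rectangular box, roughly 21 × 20 mm footprint and 23 mm tall (dimensions read to the nearest mm from the axis ticks). For the g-code, the solid's height is divided into equal slices at the stated Δz and each level perimeter traced with G1 moves after a G0 lift.

; perimeter-only toolpath
G21 ; units = mm
G90 ; absolute positioning
G28 ; home
; layer 1
G0 Z2.88
G0 X0.00 Y0.00
G1 X21.00 Y0.00
G1 X21.00 Y20.00
G1 X0.00 Y20.00
G1 X0.00 Y0.00
; layer 2
G0 Z5.75
G0 X0.00 Y0.00
G1 X21.00 Y0.00
G1 X21.00 Y20.00
G1 X0.00 Y20.00
G1 X0.00 Y0.00
; layer 3
G0 Z8.62
G0 X0.00 Y0.00
G1 X21.00 Y0.00
G1 X21.00 Y20.00
G1 X0.00 Y20.00
G1 X0.00 Y0.00
; layer 4
G0 Z11.50
G0 X0.00 Y0.00
G1 X21.00 Y0.00
G1 X21.00 Y20.00
G1 X0.00 Y20.00
G1 X0.00 Y0.00
; layer 5
G0 Z14.38
G0 X0.00 Y0.00
G1 X21.00 Y0.00
G1 X21.00 Y20.00
G1 X0.00 Y20.00
G1 X0.00 Y0.00
; layer 6
G0 Z17.25
G0 X0.00 Y0.00
G1 X21.00 Y0.00
G1 X21.00 Y20.00
G1 X0.00 Y20.00
G1 X0.00 Y0.00
; layer 7
G0 Z20.12
G0 X0.00 Y0.00
G1 X21.00 Y0.00
G1 X21.00 Y20.00
G1 X0.00 Y20.00
G1 X0.00 Y0.00
; layer 8
G0 Z23.00
G0 X0.00 Y0.00
G1 X21.00 Y0.00
G1 X21.00 Y20.00
G1 X0.00 Y20.00
G1 X0.00 Y0.00
M2 ; end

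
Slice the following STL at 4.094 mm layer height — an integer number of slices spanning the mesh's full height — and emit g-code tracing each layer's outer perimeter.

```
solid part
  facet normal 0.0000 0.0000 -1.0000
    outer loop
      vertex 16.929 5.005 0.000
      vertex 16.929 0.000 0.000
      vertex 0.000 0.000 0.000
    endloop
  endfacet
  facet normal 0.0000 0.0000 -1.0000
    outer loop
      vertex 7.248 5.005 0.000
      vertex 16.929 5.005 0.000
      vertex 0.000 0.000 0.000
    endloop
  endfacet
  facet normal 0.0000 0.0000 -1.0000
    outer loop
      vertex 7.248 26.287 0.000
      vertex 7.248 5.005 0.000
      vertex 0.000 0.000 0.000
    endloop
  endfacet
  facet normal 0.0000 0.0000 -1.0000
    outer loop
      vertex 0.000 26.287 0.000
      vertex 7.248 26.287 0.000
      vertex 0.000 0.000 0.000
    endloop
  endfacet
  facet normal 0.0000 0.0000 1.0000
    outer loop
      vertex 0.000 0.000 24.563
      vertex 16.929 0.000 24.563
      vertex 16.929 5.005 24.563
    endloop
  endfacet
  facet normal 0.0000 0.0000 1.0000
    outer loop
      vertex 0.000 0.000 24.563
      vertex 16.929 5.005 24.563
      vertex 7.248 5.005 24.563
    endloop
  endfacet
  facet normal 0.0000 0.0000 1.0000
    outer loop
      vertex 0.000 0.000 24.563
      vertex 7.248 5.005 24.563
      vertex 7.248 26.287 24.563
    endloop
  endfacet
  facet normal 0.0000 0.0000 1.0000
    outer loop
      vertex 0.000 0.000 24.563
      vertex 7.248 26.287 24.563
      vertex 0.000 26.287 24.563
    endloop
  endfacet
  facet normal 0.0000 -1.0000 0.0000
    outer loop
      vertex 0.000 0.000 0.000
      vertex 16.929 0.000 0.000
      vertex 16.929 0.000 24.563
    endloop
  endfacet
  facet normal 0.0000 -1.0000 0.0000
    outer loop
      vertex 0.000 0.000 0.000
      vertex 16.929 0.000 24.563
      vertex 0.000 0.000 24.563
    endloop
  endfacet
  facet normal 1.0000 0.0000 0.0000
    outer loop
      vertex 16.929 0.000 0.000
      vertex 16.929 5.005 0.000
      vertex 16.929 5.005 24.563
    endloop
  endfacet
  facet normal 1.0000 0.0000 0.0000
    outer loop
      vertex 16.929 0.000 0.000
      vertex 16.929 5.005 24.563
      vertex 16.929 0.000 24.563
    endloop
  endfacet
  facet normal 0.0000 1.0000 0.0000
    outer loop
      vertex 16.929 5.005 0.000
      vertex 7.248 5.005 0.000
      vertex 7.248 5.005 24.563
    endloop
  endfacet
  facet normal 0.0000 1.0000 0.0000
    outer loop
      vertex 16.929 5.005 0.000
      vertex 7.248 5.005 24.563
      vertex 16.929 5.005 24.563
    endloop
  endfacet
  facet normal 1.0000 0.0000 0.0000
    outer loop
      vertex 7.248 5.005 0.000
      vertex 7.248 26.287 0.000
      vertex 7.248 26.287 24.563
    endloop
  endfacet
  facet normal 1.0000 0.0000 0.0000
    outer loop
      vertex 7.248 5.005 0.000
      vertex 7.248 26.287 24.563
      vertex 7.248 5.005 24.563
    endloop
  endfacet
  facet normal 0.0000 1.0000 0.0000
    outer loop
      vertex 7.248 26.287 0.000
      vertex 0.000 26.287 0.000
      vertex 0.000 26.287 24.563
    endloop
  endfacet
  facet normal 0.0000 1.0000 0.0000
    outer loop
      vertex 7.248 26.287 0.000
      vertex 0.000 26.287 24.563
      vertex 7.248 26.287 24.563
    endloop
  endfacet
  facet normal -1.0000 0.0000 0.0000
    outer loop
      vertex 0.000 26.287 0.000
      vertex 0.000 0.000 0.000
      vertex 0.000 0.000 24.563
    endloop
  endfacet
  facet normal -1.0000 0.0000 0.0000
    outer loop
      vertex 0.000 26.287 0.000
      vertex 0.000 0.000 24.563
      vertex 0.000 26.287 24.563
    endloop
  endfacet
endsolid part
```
; perimeter-only toolpath
G21 ; units = mm
G90 ; absolute positioning
G28 ; home
; layer 1
G0 Z4.094
G0 X0.000 Y0.000
G1 X16.929 Y0.000
G1 X16.929 Y5.005
G1 X7.248 Y5.005
G1 X7.248 Y26.287
G1 X0.000 Y26.287
G1 X0.000 Y0.000
; layer 2
G0 Z8.188
G0 X0.000 Y0.000
G1 X16.929 Y0.000
G1 X16.929 Y5.005
G1 X7.248 Y5.005
G1 X7.248 Y26.287
G1 X0.000 Y26.287
G1 X0.000 Y0.000
; layer 3
G0 Z12.282
G0 X0.000 Y0.000
G1 X16.929 Y0.000
G1 X16.929 Y5.005
G1 X7.248 Y5.005
G1 X7.248 Y26.287
G1 X0.000 Y26.287
G1 X0.000 Y0.000
; layer 4
G0 Z16.375
G0 X0.000 Y0.000
G1 X16.929 Y0.000
G1 X16.929 Y5.005
G1 X7.248 Y5.005
G1 X7.248 Y26.287
G1 X0.000 Y26.287
G1 X0.000 Y0.000
; layer 5
G0 Z20.469
G0 X0.000 Y0.000
G1 X16.929 Y0.000
G1 X16.929 Y5.005
G1 X7.248 Y5.005
G1 X7.248 Y26.287
G1 X0.000 Y26.287
G1 X0.000 Y0.000
; layer 6
G0 Z24.563
G0 X0.000 Y0.000
G1 X16.929 Y0.000
G1 X16.929 Y5.005
G1 X7.248 Y5.005
G1 X7.248 Y26.287
G1 X0.000 Y26.287
G1 X0.000 Y0.000
M2 ; end

The solid is an L-shaped prism: outer 16.9 × 26.3 mm, arm thicknesses ≈ 5 mm (horizontal) and 7.25 mm (vertical), extruded 24.6 mm in z. Slicing at Δz = 4.094 mm — 6 equal slices spanning the solid's height, so layer i sits at z = i·h/6 — gives 6 non-empty perimeters. Each is a 6-segment closed polygon; G0 lifts to the layer z and rapids to the start vertex, then G1 traces the edges.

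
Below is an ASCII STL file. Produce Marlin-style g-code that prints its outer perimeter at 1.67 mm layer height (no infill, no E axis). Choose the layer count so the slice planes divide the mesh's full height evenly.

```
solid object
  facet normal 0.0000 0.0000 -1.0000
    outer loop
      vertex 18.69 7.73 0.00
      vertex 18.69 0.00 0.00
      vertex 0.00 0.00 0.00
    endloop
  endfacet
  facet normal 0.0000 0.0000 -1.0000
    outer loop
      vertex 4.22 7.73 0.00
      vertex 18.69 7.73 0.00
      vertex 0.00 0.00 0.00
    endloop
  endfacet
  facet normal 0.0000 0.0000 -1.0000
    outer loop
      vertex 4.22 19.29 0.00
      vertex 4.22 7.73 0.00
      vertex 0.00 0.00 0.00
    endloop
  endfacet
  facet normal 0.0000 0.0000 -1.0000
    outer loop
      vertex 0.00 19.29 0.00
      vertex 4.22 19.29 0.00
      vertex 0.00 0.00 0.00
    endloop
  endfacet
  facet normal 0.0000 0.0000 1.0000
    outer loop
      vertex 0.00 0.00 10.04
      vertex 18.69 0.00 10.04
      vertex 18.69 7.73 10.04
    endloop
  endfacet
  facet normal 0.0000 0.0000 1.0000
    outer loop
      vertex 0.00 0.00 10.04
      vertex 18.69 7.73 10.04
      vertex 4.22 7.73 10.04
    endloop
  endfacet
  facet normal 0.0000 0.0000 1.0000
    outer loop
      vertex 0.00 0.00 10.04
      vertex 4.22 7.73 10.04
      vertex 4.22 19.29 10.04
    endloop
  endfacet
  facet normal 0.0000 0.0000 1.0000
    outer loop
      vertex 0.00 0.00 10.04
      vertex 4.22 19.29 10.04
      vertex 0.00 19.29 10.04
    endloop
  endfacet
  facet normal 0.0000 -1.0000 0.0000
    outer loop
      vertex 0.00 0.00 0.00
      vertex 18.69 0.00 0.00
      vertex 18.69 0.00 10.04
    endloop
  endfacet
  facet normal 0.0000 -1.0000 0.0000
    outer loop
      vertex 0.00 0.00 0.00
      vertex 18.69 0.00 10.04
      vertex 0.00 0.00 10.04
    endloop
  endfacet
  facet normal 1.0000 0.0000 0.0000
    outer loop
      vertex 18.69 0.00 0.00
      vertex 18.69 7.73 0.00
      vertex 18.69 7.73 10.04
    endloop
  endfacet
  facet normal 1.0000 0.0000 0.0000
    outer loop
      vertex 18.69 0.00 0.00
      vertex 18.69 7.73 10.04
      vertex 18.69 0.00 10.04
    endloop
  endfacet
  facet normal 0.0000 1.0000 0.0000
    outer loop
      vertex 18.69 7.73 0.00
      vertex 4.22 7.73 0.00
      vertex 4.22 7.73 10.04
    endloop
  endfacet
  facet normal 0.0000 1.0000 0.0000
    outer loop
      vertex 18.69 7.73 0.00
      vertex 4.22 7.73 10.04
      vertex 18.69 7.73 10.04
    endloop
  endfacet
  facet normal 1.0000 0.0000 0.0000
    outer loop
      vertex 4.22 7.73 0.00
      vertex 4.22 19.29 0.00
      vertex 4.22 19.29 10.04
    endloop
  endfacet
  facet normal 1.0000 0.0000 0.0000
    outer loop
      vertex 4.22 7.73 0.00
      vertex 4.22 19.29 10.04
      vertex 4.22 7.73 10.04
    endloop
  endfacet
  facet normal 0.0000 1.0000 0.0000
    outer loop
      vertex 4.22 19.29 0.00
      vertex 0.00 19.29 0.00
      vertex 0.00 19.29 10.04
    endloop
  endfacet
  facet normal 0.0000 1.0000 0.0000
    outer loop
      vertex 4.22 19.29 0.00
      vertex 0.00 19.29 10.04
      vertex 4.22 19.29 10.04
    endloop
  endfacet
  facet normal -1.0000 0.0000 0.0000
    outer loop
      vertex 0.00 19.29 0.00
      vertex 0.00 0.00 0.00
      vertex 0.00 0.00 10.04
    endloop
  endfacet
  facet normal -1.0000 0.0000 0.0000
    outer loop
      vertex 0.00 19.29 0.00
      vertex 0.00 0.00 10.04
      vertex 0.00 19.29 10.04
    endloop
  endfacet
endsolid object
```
; perimeter-only toolpath
G21 ; units = mm
G90 ; absolute positioning
G28 ; home
; layer 1
G0 Z1.67
G0 X0.00 Y0.00
G1 X18.69 Y0.00
G1 X18.69 Y7.73
G1 X4.22 Y7.73
G1 X4.22 Y19.29
G1 X0.00 Y19.29
G1 X0.00 Y0.00
; layer 2
G0 Z3.35
G0 X0.00 Y0.00
G1 X18.69 Y0.00
G1 X18.69 Y7.73
G1 X4.22 Y7.73
G1 X4.22 Y19.29
G1 X0.00 Y19.29
G1 X0.00 Y0.00
; layer 3
G0 Z5.02
G0 X0.00 Y0.00
G1 X18.69 Y0.00
G1 X18.69 Y7.73
G1 X4.22 Y7.73
G1 X4.22 Y19.29
G1 X0.00 Y19.29
G1 X0.00 Y0.00
; layer 4
G0 Z6.69
G0 X0.00 Y0.00
G1 X18.69 Y0.00
G1 X18.69 Y7.73
G1 X4.22 Y7.73
G1 X4.22 Y19.29
G1 X0.00 Y19.29
G1 X0.00 Y0.00
; layer 5
G0 Z8.37
G0 X0.00 Y0.00
G1 X18.69 Y0.00
G1 X18.69 Y7.73
G1 X4.22 Y7.73
G1 X4.22 Y19.29
G1 X0.00 Y19.29
G1 X0.00 Y0.00
; layer 6
G0 Z10.04
G0 X0.00 Y0.00
G1 X18.69 Y0.00
G1 X18.69 Y7.73
G1 X4.22 Y7.73
G1 X4.22 Y19.29
G1 X0.00 Y19.29
G1 X0.00 Y0.00
M2 ; end

The solid is an L-shaped prism: outer 18.7 × 19.3 mm, arm thicknesses ≈ 7.73 mm (horizontal) and 4.22 mm (vertical), extruded 10 mm in z. Slicing at Δz = 1.67 mm — 6 equal slices spanning the solid's height, so layer i sits at z = i·h/6 — gives 6 non-empty perimeters. Each is a 6-segment closed polygon; G0 lifts to the layer z and rapids to the start vertex, then G1 traces the edges.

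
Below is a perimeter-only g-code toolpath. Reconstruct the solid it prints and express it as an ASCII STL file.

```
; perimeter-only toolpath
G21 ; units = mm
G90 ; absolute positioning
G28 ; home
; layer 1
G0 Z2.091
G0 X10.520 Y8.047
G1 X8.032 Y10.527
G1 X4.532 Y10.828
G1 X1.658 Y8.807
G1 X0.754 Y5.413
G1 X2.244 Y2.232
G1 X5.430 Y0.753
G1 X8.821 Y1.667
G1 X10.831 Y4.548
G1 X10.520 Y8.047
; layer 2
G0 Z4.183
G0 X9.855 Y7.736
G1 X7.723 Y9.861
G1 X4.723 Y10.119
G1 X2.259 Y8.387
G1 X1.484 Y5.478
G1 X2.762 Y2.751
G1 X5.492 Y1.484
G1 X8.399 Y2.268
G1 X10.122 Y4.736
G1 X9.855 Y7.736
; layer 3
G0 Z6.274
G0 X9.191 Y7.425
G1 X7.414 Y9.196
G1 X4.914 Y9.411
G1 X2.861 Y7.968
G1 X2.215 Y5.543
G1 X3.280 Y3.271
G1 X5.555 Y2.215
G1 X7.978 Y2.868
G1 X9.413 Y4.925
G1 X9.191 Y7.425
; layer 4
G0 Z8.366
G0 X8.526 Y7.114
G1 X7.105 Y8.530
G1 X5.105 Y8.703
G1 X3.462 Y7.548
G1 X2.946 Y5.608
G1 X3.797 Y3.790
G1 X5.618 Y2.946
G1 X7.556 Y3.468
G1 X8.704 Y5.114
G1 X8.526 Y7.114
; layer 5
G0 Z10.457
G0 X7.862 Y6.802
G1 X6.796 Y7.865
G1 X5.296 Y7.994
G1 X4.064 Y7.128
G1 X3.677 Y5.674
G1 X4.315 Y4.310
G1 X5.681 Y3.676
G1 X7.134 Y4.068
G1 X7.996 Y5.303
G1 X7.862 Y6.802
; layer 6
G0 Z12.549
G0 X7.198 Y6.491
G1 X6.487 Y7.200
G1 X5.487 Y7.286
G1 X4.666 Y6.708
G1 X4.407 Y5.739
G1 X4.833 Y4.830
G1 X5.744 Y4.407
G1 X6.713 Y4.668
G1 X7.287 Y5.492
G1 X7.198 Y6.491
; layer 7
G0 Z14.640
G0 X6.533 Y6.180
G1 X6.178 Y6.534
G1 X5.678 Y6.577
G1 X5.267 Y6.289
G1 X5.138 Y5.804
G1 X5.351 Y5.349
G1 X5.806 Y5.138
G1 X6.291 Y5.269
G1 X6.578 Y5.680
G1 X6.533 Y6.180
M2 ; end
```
solid part
  facet normal 0.0000 0.0000 -1.0000
    outer loop
      vertex 4.341 11.536 0.000
      vertex 8.341 11.192 0.000
      vertex 11.184 8.358 0.000
    endloop
  endfacet
  facet normal 0.0000 0.0000 -1.0000
    outer loop
      vertex 1.056 9.227 0.000
      vertex 4.341 11.536 0.000
      vertex 11.184 8.358 0.000
    endloop
  endfacet
  facet normal 0.0000 0.0000 -1.0000
    outer loop
      vertex 0.023 5.348 0.000
      vertex 1.056 9.227 0.000
      vertex 11.184 8.358 0.000
    endloop
  endfacet
  facet normal 0.0000 0.0000 -1.0000
    outer loop
      vertex 1.726 1.712 0.000
      vertex 0.023 5.348 0.000
      vertex 11.184 8.358 0.000
    endloop
  endfacet
  facet normal 0.0000 0.0000 -1.0000
    outer loop
      vertex 5.367 0.022 0.000
      vertex 1.726 1.712 0.000
      vertex 11.184 8.358 0.000
    endloop
  endfacet
  facet normal 0.0000 0.0000 -1.0000
    outer loop
      vertex 9.243 1.067 0.000
      vertex 5.367 0.022 0.000
      vertex 11.184 8.358 0.000
    endloop
  endfacet
  facet normal 0.0000 0.0000 -1.0000
    outer loop
      vertex 11.540 4.359 0.000
      vertex 9.243 1.067 0.000
      vertex 11.184 8.358 0.000
    endloop
  endfacet
  facet normal 0.6705 0.6726 0.3130
    outer loop
      vertex 11.184 8.358 0.000
      vertex 8.341 11.192 0.000
      vertex 5.869 5.869 16.732
    endloop
  endfacet
  facet normal 0.0814 0.9462 0.3131
    outer loop
      vertex 8.341 11.192 0.000
      vertex 4.341 11.536 0.000
      vertex 5.869 5.869 16.732
    endloop
  endfacet
  facet normal -0.5461 0.7770 0.3130
    outer loop
      vertex 4.341 11.536 0.000
      vertex 1.056 9.227 0.000
      vertex 5.869 5.869 16.732
    endloop
  endfacet
  facet normal -0.9178 0.2444 0.3130
    outer loop
      vertex 1.056 9.227 0.000
      vertex 0.023 5.348 0.000
      vertex 5.869 5.869 16.732
    endloop
  endfacet
  facet normal -0.8601 -0.4028 0.3130
    outer loop
      vertex 0.023 5.348 0.000
      vertex 1.726 1.712 0.000
      vertex 5.869 5.869 16.732
    endloop
  endfacet
  facet normal -0.3999 -0.8615 0.3130
    outer loop
      vertex 1.726 1.712 0.000
      vertex 5.367 0.022 0.000
      vertex 5.869 5.869 16.732
    endloop
  endfacet
  facet normal 0.2472 -0.9170 0.3130
    outer loop
      vertex 5.367 0.022 0.000
      vertex 9.243 1.067 0.000
      vertex 5.869 5.869 16.732
    endloop
  endfacet
  facet normal 0.7789 -0.5435 0.3130
    outer loop
      vertex 9.243 1.067 0.000
      vertex 11.540 4.359 0.000
      vertex 5.869 5.869 16.732
    endloop
  endfacet
  facet normal 0.9460 0.0842 0.3130
    outer loop
      vertex 11.540 4.359 0.000
      vertex 11.184 8.358 0.000
      vertex 5.869 5.869 16.732
    endloop
  endfacet
endsolid part

The G0 Z moves step by Δz≈2.091 mm. The G1 loops shrink linearly with z, so the solid tapers from its base footprint up to z≈16.7. Closing with a flat bottom cap and the tapered top and triangulating gives 16 facets — a regular 9-sided pyramid, base circumscribed radius ≈ 5.87 mm, apex at z ≈ 16.7 mm.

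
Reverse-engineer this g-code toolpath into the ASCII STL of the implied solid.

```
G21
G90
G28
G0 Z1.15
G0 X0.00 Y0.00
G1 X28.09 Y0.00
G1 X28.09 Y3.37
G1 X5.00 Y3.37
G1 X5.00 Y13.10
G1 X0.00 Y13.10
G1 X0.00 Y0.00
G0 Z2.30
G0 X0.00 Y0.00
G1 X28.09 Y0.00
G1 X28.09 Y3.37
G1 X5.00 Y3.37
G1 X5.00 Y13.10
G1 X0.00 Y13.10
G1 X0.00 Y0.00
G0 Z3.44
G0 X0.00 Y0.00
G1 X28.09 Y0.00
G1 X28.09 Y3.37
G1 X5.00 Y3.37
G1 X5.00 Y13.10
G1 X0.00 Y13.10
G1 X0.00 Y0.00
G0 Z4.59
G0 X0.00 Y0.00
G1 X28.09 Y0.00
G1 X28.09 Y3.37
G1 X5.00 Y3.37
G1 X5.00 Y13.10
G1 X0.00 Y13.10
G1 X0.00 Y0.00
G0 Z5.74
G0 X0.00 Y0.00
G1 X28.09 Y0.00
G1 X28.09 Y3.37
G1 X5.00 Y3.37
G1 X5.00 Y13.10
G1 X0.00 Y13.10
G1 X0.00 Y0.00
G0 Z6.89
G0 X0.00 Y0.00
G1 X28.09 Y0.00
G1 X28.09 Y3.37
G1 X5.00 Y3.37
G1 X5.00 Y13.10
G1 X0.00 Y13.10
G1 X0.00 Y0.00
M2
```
solid part
  facet normal 0.0000 0.0000 -1.0000
    outer loop
      vertex 28.09 3.37 0.00
      vertex 28.09 0.00 0.00
      vertex 0.00 0.00 0.00
    endloop
  endfacet
  facet normal 0.0000 0.0000 -1.0000
    outer loop
      vertex 5.00 3.37 0.00
      vertex 28.09 3.37 0.00
      vertex 0.00 0.00 0.00
    endloop
  endfacet
  facet normal 0.0000 0.0000 -1.0000
    outer loop
      vertex 5.00 13.10 0.00
      vertex 5.00 3.37 0.00
      vertex 0.00 0.00 0.00
    endloop
  endfacet
  facet normal 0.0000 0.0000 -1.0000
    outer loop
      vertex 0.00 13.10 0.00
      vertex 5.00 13.10 0.00
      vertex 0.00 0.00 0.00
    endloop
  endfacet
  facet normal 0.0000 0.0000 1.0000
    outer loop
      vertex 0.00 0.00 6.89
      vertex 28.09 0.00 6.89
      vertex 28.09 3.37 6.89
    endloop
  endfacet
  facet normal 0.0000 0.0000 1.0000
    outer loop
      vertex 0.00 0.00 6.89
      vertex 28.09 3.37 6.89
      vertex 5.00 3.37 6.89
    endloop
  endfacet
  facet normal 0.0000 0.0000 1.0000
    outer loop
      vertex 0.00 0.00 6.89
      vertex 5.00 3.37 6.89
      vertex 5.00 13.10 6.89
    endloop
  endfacet
  facet normal 0.0000 0.0000 1.0000
    outer loop
      vertex 0.00 0.00 6.89
      vertex 5.00 13.10 6.89
      vertex 0.00 13.10 6.89
    endloop
  endfacet
  facet normal 0.0000 -1.0000 0.0000
    outer loop
      vertex 0.00 0.00 0.00
      vertex 28.09 0.00 0.00
      vertex 28.09 0.00 6.89
    endloop
  endfacet
  facet normal 0.0000 -1.0000 0.0000
    outer loop
      vertex 0.00 0.00 0.00
      vertex 28.09 0.00 6.89
      vertex 0.00 0.00 6.89
    endloop
  endfacet
  facet normal 1.0000 0.0000 0.0000
    outer loop
      vertex 28.09 0.00 0.00
      vertex 28.09 3.37 0.00
      vertex 28.09 3.37 6.89
    endloop
  endfacet
  facet normal 1.0000 0.0000 0.0000
    outer loop
      vertex 28.09 0.00 0.00
      vertex 28.09 3.37 6.89
      vertex 28.09 0.00 6.89
    endloop
  endfacet
  facet normal 0.0000 1.0000 0.0000
    outer loop
      vertex 28.09 3.37 0.00
      vertex 5.00 3.37 0.00
      vertex 5.00 3.37 6.89
    endloop
  endfacet
  facet normal 0.0000 1.0000 0.0000
    outer loop
      vertex 28.09 3.37 0.00
      vertex 5.00 3.37 6.89
      vertex 28.09 3.37 6.89
    endloop
  endfacet
  facet normal 1.0000 0.0000 0.0000
    outer loop
      vertex 5.00 3.37 0.00
      vertex 5.00 13.10 0.00
      vertex 5.00 13.10 6.89
    endloop
  endfacet
  facet normal 1.0000 0.0000 0.0000
    outer loop
      vertex 5.00 3.37 0.00
      vertex 5.00 13.10 6.89
      vertex 5.00 3.37 6.89
    endloop
  endfacet
  facet normal 0.0000 1.0000 0.0000
    outer loop
      vertex 5.00 13.10 0.00
      vertex 0.00 13.10 0.00
      vertex 0.00 13.10 6.89
    endloop
  endfacet
  facet normal 0.0000 1.0000 0.0000
    outer loop
      vertex 5.00 13.10 0.00
      vertex 0.00 13.10 6.89
      vertex 5.00 13.10 6.89
    endloop
  endfacet
  facet normal -1.0000 0.0000 0.0000
    outer loop
      vertex 0.00 13.10 0.00
      vertex 0.00 0.00 0.00
      vertex 0.00 0.00 6.89
    endloop
  endfacet
  facet normal -1.0000 0.0000 0.0000
    outer loop
      vertex 0.00 13.10 0.00
      vertex 0.00 0.00 6.89
      vertex 0.00 13.10 6.89
    endloop
  endfacet
endsolid part

The G0 Z moves step by Δz≈1.15 mm. Every layer's G1 loop is the same polygon, so the solid is a straight extrusion of it from z=0 to z≈6.89. Closing with flat bottom and top caps and triangulating gives 20 facets — an L-shaped prism: outer 28.1 × 13.1 mm, arm thicknesses ≈ 3.37 mm (horizontal) and 5 mm (vertical), extruded 6.89 mm in z.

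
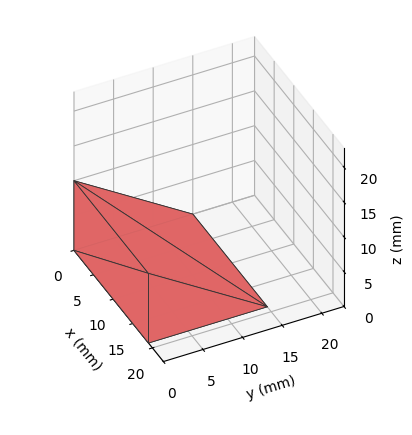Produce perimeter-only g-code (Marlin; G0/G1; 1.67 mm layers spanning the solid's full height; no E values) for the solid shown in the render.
Reading the render: the shape is a wedge (ramp): 19 × 15 mm base, rising to 10 mm along the y=0 edge and sloping linearly to z=0 at y=15 (dimensions read to the nearest mm from the axis ticks). For the g-code, the solid's height is divided into equal slices at the stated Δz and each level perimeter traced with G1 moves after a G0 lift.

; perimeter-only toolpath
G21 ; units = mm
G90 ; absolute positioning
G28 ; home
; layer 1
G0 Z1.67
G0 X0.00 Y0.00
G1 X19.00 Y0.00
G1 X19.00 Y12.50
G1 X0.00 Y12.50
G1 X0.00 Y0.00
; layer 2
G0 Z3.33
G0 X0.00 Y0.00
G1 X19.00 Y0.00
G1 X19.00 Y10.00
G1 X0.00 Y10.00
G1 X0.00 Y0.00
; layer 3
G0 Z5.00
G0 X0.00 Y0.00
G1 X19.00 Y0.00
G1 X19.00 Y7.50
G1 X0.00 Y7.50
G1 X0.00 Y0.00
; layer 4
G0 Z6.67
G0 X0.00 Y0.00
G1 X19.00 Y0.00
G1 X19.00 Y5.00
G1 X0.00 Y5.00
G1 X0.00 Y0.00
; layer 5
G0 Z8.33
G0 X0.00 Y0.00
G1 X19.00 Y0.00
G1 X19.00 Y2.50
G1 X0.00 Y2.50
G1 X0.00 Y0.00
M2 ; end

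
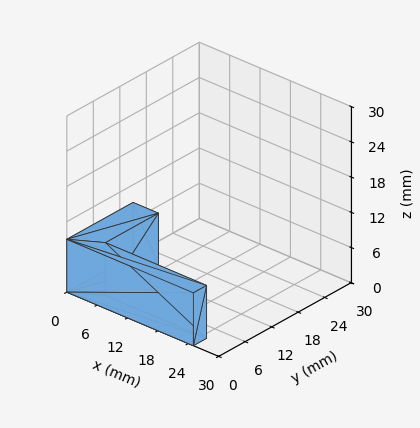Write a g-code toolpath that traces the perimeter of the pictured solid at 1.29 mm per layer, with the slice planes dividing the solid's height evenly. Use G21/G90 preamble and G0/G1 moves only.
Reading the render: the shape is an L-shaped prism: outer 25 × 15 mm, arm thicknesses ≈ 3 mm (horizontal) and 5 mm (vertical), extruded 9 mm in z (dimensions read to the nearest mm from the axis ticks). For the g-code, the solid's height is divided into equal slices at the stated Δz and each level perimeter traced with G1 moves after a G0 lift.

; perimeter-only toolpath
G21 ; units = mm
G90 ; absolute positioning
G28 ; home
; layer 1
G0 Z1.29
G0 X0.00 Y0.00
G1 X25.00 Y0.00
G1 X25.00 Y3.00
G1 X5.00 Y3.00
G1 X5.00 Y15.00
G1 X0.00 Y15.00
G1 X0.00 Y0.00
; layer 2
G0 Z2.57
G0 X0.00 Y0.00
G1 X25.00 Y0.00
G1 X25.00 Y3.00
G1 X5.00 Y3.00
G1 X5.00 Y15.00
G1 X0.00 Y15.00
G1 X0.00 Y0.00
; layer 3
G0 Z3.86
G0 X0.00 Y0.00
G1 X25.00 Y0.00
G1 X25.00 Y3.00
G1 X5.00 Y3.00
G1 X5.00 Y15.00
G1 X0.00 Y15.00
G1 X0.00 Y0.00
; layer 4
G0 Z5.14
G0 X0.00 Y0.00
G1 X25.00 Y0.00
G1 X25.00 Y3.00
G1 X5.00 Y3.00
G1 X5.00 Y15.00
G1 X0.00 Y15.00
G1 X0.00 Y0.00
; layer 5
G0 Z6.43
G0 X0.00 Y0.00
G1 X25.00 Y0.00
G1 X25.00 Y3.00
G1 X5.00 Y3.00
G1 X5.00 Y15.00
G1 X0.00 Y15.00
G1 X0.00 Y0.00
; layer 6
G0 Z7.71
G0 X0.00 Y0.00
G1 X25.00 Y0.00
G1 X25.00 Y3.00
G1 X5.00 Y3.00
G1 X5.00 Y15.00
G1 X0.00 Y15.00
G1 X0.00 Y0.00
; layer 7
G0 Z9.00
G0 X0.00 Y0.00
G1 X25.00 Y0.00
G1 X25.00 Y3.00
G1 X5.00 Y3.00
G1 X5.00 Y15.00
G1 X0.00 Y15.00
G1 X0.00 Y0.00
M2 ; end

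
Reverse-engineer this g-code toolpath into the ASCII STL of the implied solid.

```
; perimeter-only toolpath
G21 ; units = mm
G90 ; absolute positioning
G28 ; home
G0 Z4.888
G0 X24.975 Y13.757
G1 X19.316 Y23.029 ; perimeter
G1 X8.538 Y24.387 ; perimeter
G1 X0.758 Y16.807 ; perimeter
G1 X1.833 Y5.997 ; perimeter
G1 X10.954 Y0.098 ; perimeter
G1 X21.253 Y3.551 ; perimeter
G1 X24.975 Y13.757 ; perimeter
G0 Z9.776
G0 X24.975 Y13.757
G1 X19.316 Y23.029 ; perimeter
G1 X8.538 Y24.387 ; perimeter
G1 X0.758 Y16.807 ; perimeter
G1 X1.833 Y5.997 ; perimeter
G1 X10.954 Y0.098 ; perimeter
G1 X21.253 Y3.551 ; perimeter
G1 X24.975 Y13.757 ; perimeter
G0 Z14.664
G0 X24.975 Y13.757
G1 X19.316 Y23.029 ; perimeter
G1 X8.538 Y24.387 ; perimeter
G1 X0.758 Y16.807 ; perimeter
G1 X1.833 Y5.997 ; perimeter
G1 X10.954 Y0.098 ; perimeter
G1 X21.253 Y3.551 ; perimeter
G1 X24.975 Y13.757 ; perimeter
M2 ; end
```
solid part
  facet normal 0.0000 0.0000 -1.0000
    outer loop
      vertex 8.538 24.387 0.000
      vertex 19.316 23.029 0.000
      vertex 24.975 13.757 0.000
    endloop
  endfacet
  facet normal 0.0000 0.0000 -1.0000
    outer loop
      vertex 0.758 16.807 0.000
      vertex 8.538 24.387 0.000
      vertex 24.975 13.757 0.000
    endloop
  endfacet
  facet normal 0.0000 0.0000 -1.0000
    outer loop
      vertex 1.833 5.997 0.000
      vertex 0.758 16.807 0.000
      vertex 24.975 13.757 0.000
    endloop
  endfacet
  facet normal 0.0000 0.0000 -1.0000
    outer loop
      vertex 10.954 0.098 0.000
      vertex 1.833 5.997 0.000
      vertex 24.975 13.757 0.000
    endloop
  endfacet
  facet normal 0.0000 0.0000 -1.0000
    outer loop
      vertex 21.253 3.551 0.000
      vertex 10.954 0.098 0.000
      vertex 24.975 13.757 0.000
    endloop
  endfacet
  facet normal 0.0000 0.0000 1.0000
    outer loop
      vertex 24.975 13.757 14.664
      vertex 19.316 23.029 14.664
      vertex 8.538 24.387 14.664
    endloop
  endfacet
  facet normal 0.0000 0.0000 1.0000
    outer loop
      vertex 24.975 13.757 14.664
      vertex 8.538 24.387 14.664
      vertex 0.758 16.807 14.664
    endloop
  endfacet
  facet normal 0.0000 0.0000 1.0000
    outer loop
      vertex 24.975 13.757 14.664
      vertex 0.758 16.807 14.664
      vertex 1.833 5.997 14.664
    endloop
  endfacet
  facet normal 0.0000 0.0000 1.0000
    outer loop
      vertex 24.975 13.757 14.664
      vertex 1.833 5.997 14.664
      vertex 10.954 0.098 14.664
    endloop
  endfacet
  facet normal 0.0000 0.0000 1.0000
    outer loop
      vertex 24.975 13.757 14.664
      vertex 10.954 0.098 14.664
      vertex 21.253 3.551 14.664
    endloop
  endfacet
  facet normal 0.8536 0.5210 0.0000
    outer loop
      vertex 24.975 13.757 0.000
      vertex 19.316 23.029 0.000
      vertex 19.316 23.029 14.664
    endloop
  endfacet
  facet normal 0.8536 0.5210 0.0000
    outer loop
      vertex 24.975 13.757 0.000
      vertex 19.316 23.029 14.664
      vertex 24.975 13.757 14.664
    endloop
  endfacet
  facet normal 0.1250 0.9922 0.0000
    outer loop
      vertex 19.316 23.029 0.000
      vertex 8.538 24.387 0.000
      vertex 8.538 24.387 14.664
    endloop
  endfacet
  facet normal 0.1250 0.9922 0.0000
    outer loop
      vertex 19.316 23.029 0.000
      vertex 8.538 24.387 14.664
      vertex 19.316 23.029 14.664
    endloop
  endfacet
  facet normal -0.6978 0.7163 0.0000
    outer loop
      vertex 8.538 24.387 0.000
      vertex 0.758 16.807 0.000
      vertex 0.758 16.807 14.664
    endloop
  endfacet
  facet normal -0.6978 0.7163 0.0000
    outer loop
      vertex 8.538 24.387 0.000
      vertex 0.758 16.807 14.664
      vertex 8.538 24.387 14.664
    endloop
  endfacet
  facet normal -0.9951 -0.0990 0.0000
    outer loop
      vertex 0.758 16.807 0.000
      vertex 1.833 5.997 0.000
      vertex 1.833 5.997 14.664
    endloop
  endfacet
  facet normal -0.9951 -0.0990 0.0000
    outer loop
      vertex 0.758 16.807 0.000
      vertex 1.833 5.997 14.664
      vertex 0.758 16.807 14.664
    endloop
  endfacet
  facet normal -0.5431 -0.8397 0.0000
    outer loop
      vertex 1.833 5.997 0.000
      vertex 10.954 0.098 0.000
      vertex 10.954 0.098 14.664
    endloop
  endfacet
  facet normal -0.5431 -0.8397 0.0000
    outer loop
      vertex 1.833 5.997 0.000
      vertex 10.954 0.098 14.664
      vertex 1.833 5.997 14.664
    endloop
  endfacet
  facet normal 0.3179 -0.9481 0.0000
    outer loop
      vertex 10.954 0.098 0.000
      vertex 21.253 3.551 0.000
      vertex 21.253 3.551 14.664
    endloop
  endfacet
  facet normal 0.3179 -0.9481 0.0000
    outer loop
      vertex 10.954 0.098 0.000
      vertex 21.253 3.551 14.664
      vertex 10.954 0.098 14.664
    endloop
  endfacet
  facet normal 0.9395 -0.3426 0.0000
    outer loop
      vertex 21.253 3.551 0.000
      vertex 24.975 13.757 0.000
      vertex 24.975 13.757 14.664
    endloop
  endfacet
  facet normal 0.9395 -0.3426 0.0000
    outer loop
      vertex 21.253 3.551 0.000
      vertex 24.975 13.757 14.664
      vertex 21.253 3.551 14.664
    endloop
  endfacet
endsolid part

The G0 Z moves step by Δz≈4.888 mm. Every layer's G1 loop is the same polygon, so the solid is a straight extrusion of it from z=0 to z≈14.7. Closing with flat bottom and top caps and triangulating gives 24 facets — a regular 7-sided prism (a cylinder approximated with 7 flat sides), circumscribed radius ≈ 12.5 mm, height ≈ 14.7 mm.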